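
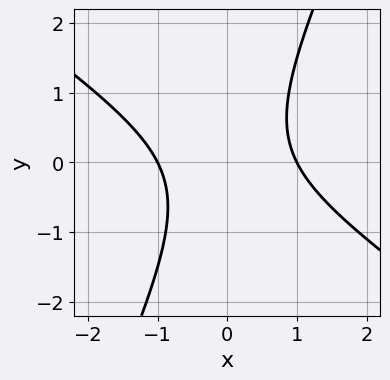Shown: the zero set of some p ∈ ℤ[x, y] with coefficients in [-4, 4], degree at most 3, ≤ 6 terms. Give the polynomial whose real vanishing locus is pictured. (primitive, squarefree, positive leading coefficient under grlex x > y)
3*x^2 + 3*x*y - 2*y^2 - 3

(a) Degree: a generic line meets the curve in up to 2 points, so deg p = 2.
(b) From the visible intercepts: among the integer gridlines, it crosses the x-axis at x ∈ {-1, 1}; it misses every integer gridline on the y-axis.
(c) These observations pin down the coefficients.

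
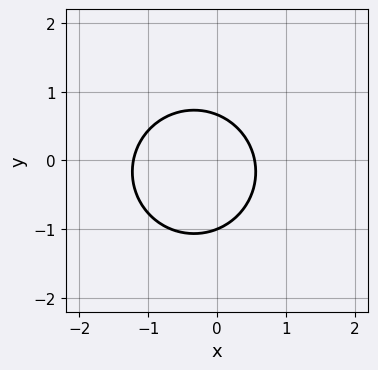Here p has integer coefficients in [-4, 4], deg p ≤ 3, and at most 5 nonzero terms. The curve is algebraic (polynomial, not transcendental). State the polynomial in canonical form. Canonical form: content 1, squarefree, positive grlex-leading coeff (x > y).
3*x^2 + 3*y^2 + 2*x + y - 2

1. deg p = 2. No degree-1 curve has this shape.
2. From the axis intercepts and sections: it crosses the y-axis at the gridline y = -1.
3. The integer polynomial consistent with all of this is the stated p.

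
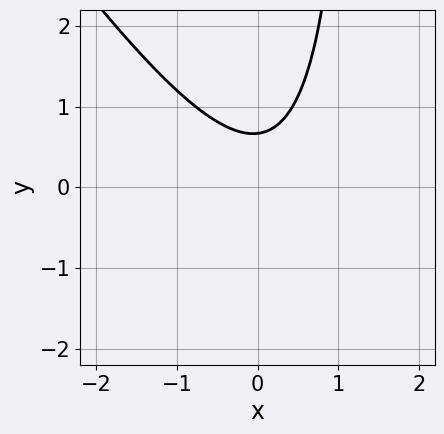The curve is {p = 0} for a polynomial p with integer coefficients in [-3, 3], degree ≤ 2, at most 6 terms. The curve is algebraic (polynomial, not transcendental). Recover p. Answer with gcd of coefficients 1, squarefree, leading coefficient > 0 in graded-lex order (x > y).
3*x^2 + 2*x*y - x - 3*y + 2

1. Degree: the shape is more complex than any degree-1 curve, so deg p = 2.
2. From the axis intercepts and sections: the curve avoids every integer x-axis point in the box.
3. Matching integer coefficients to the picture gives p.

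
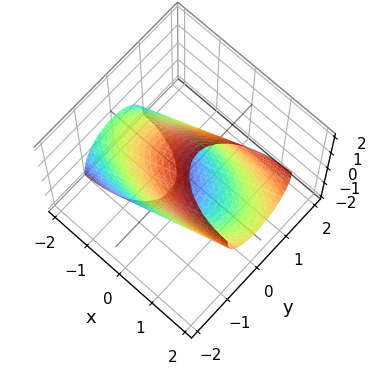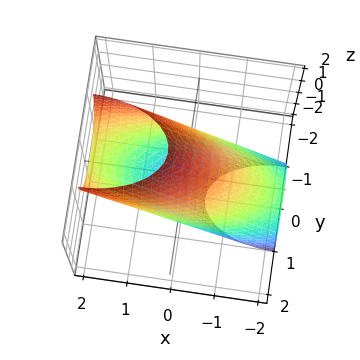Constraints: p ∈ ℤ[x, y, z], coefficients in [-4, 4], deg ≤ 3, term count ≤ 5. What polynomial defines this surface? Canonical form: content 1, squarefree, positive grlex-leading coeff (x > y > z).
x^2 - 2*x*z + 3*y^2 + z^2 - 3

deg p = 2. No degree-1 surface has this shape.
Checking where it meets the axes: the y-axis gridline crossings are at y ∈ {-1, 1}.
Assembling these constraints gives the stated polynomial.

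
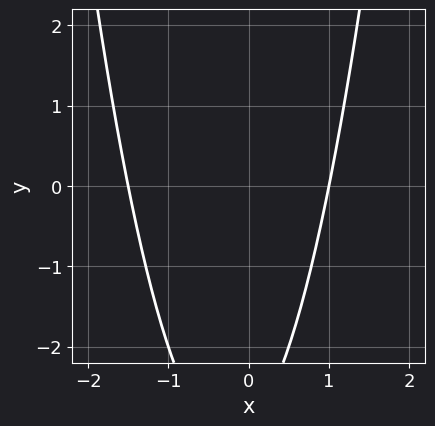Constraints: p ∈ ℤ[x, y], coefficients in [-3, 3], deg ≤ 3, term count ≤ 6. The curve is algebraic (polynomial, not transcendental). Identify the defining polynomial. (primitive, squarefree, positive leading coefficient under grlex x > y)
deg p = 2. A generic line meets the curve in up to 2 points.
Checking where it meets the axes: it meets the x-axis at x = 1 (among the integer gridlines); it misses every integer gridline on the y-axis.
Putting this together gives p.

2*x^2 + x - y - 3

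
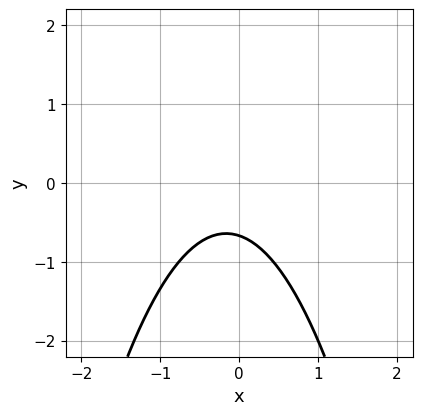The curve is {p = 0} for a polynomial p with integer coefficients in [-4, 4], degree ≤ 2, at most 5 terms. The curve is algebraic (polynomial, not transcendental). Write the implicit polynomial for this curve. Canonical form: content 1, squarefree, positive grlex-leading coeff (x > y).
(a) The degree is 2 — the shape is more complex than any degree-1 curve.
(b) Observable constraints: it misses every integer gridline on the x-axis.
(c) Fitting integer coefficients to these (and the overall shape) gives p.

3*x^2 + x + 3*y + 2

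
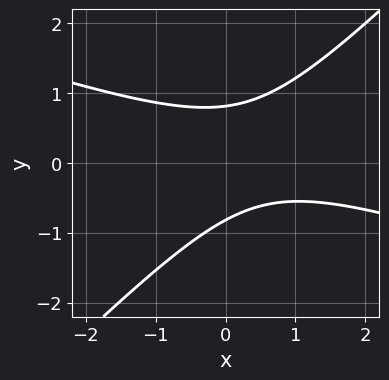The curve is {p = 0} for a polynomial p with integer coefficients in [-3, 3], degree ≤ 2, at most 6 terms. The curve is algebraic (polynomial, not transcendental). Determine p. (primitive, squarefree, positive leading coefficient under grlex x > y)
x^2 + 2*x*y - 3*y^2 - x + 2

1. deg p = 2. The shape is more complex than any degree-1 curve.
2. From the axis intercepts and sections: it misses every integer gridline on the x-axis.
3. Putting this together gives p.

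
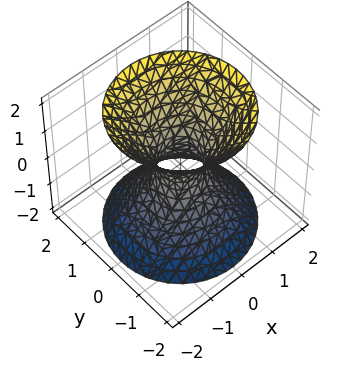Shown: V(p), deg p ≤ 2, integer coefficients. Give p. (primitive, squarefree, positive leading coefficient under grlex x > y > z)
3*x^2 + 3*y^2 - 2*z^2 - 1

First, degree: one connected sheet with a waist; a quadric, so deg p = 2.
Then, symmetries: mirror symmetry z ↦ −z ⇒ only even powers of z; rotational symmetry about the z-axis ⇒ p depends on x, y only through x² + y².
Then, from the visible intercepts: no z-intercept at any integer in the box; a circular section at z = 0 has radius between 0 and 1.
Finally, the integer polynomial consistent with all of this is the stated p.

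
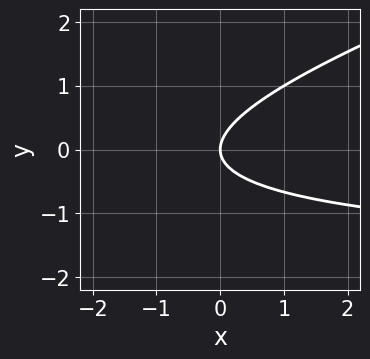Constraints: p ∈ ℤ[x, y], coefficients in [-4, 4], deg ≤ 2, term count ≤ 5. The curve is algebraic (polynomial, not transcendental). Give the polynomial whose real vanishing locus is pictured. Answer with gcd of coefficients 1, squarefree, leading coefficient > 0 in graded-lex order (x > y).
(a) The degree is 2 — no degree-1 curve has this shape.
(b) From the axis intercepts and sections: one y-axis crossing is at y = 0; one x-axis crossing is at x = 0.
(c) The integer polynomial consistent with all of this is the stated p.

x*y - 3*y^2 + 2*x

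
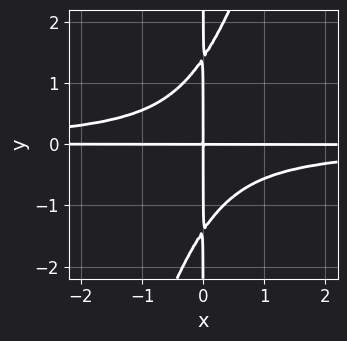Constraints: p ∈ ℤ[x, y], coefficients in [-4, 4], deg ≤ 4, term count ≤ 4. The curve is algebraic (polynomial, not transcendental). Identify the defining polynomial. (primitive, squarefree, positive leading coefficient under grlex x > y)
3*x^2*y^2 - x*y^3 + 2*x*y

First, deg p = 4.
Next, from the visible intercepts: every point of the x-axis in the box is on the curve; every point of the y-axis in the box is on the curve.
Finally, matching integer coefficients to the picture gives p.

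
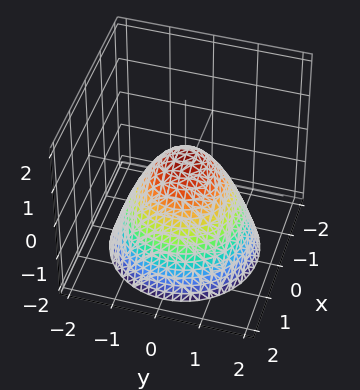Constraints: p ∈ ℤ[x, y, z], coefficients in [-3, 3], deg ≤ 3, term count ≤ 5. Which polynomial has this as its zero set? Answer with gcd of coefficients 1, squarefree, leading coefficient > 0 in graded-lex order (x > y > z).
1. deg p = 2. A generic line meets the surface in up to 2 points.
2. By symmetry, the surface is invariant under rotation about z: p = q(x² + y², z).
3. Reading off the gridlines: a circular section at z = 0 has radius between 0 and 1.
4. These observations pin down the coefficients.

3*x^2 + 3*y^2 + 3*z - 2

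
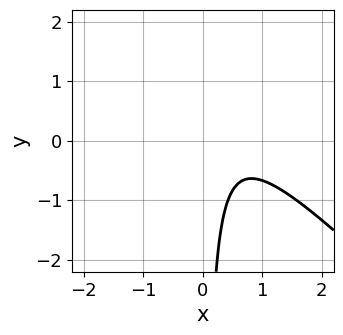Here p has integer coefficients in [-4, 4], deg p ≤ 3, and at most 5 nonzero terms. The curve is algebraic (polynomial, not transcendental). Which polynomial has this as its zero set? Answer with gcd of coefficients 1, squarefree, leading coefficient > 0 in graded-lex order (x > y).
3*x^2 + 3*x*y - 3*x + 2

1. Degree: a generic line meets the curve in up to 2 points, so deg p = 2.
2. From the visible intercepts: no x-intercept at any integer in the box; the curve avoids every integer y-axis point in the box.
3. Matching integer coefficients to the picture gives p.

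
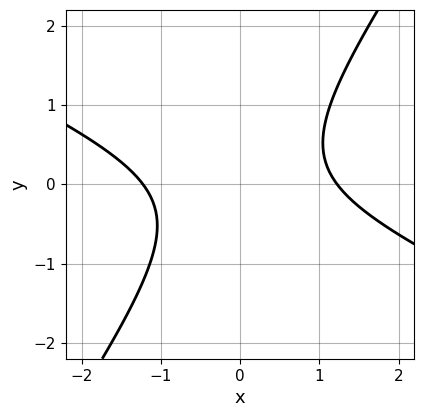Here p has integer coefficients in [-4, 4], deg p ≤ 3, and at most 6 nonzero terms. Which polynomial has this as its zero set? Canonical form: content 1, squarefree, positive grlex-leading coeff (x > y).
2*x^2 + 3*x*y - 3*y^2 - 3

Degree: a generic line meets the curve in up to 2 points, so deg p = 2.
Against the integer gridlines: it misses every integer gridline on the y-axis.
Matching integer coefficients to the picture gives p.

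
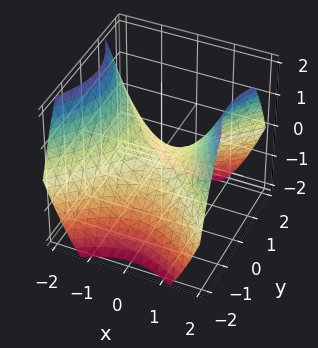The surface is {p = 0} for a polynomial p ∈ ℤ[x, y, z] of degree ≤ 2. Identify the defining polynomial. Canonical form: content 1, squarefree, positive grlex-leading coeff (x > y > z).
1. The degree is 2 — a hyperbolic paraboloid; a quadric.
2. Symmetries: mirror symmetry x ↦ −x ⇒ only even powers of x; mirror symmetry y ↦ −y ⇒ only even powers of y.
3. From the axis intercepts and sections: it crosses the y-axis at the gridline y = 0; it meets the z-axis at z = 0 (among the integer gridlines); it crosses the x-axis at the gridline x = 0.
4. Putting this together gives p.

2*x^2 - 2*y^2 - 3*z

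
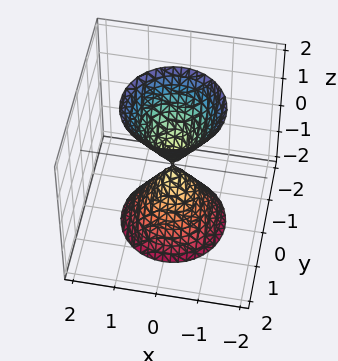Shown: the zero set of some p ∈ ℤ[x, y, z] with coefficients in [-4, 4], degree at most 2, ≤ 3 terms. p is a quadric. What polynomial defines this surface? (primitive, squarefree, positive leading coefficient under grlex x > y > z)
3*x^2 + 3*y^2 - z^2

I count 2 distinct pieces. They look like related sheets of one shape, so recover p as a whole.
The degree is 2 — two nappes meeting at a single point; a quadric.
Symmetries: the z ↦ −z reflection is a symmetry, so z appears only in even powers; rotational symmetry about the z-axis ⇒ p depends on x, y only through x² + y².
From the visible intercepts: one z-axis crossing is at z = 0; a circular section at z = 1 has radius between 0 and 1.
These observations pin down the coefficients.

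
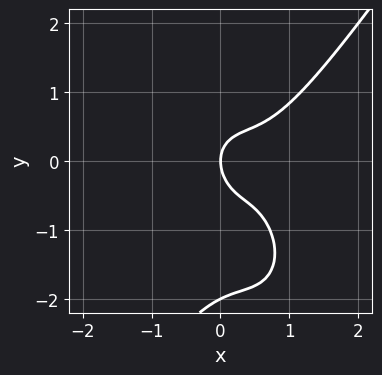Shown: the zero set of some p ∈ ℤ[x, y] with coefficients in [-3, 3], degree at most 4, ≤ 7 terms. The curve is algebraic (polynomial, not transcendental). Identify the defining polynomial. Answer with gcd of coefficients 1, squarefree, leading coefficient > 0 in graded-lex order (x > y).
First, degree: the shape is more complex than any degree-2 curve, so deg p = 3.
Next, observable constraints: the y-axis gridline crossings are at y ∈ {-2, 0}; one x-axis crossing is at x = 0.
Finally, matching integer coefficients to the picture gives p.

3*x^3 - y^3 - 3*x^2 - 2*y^2 + 2*x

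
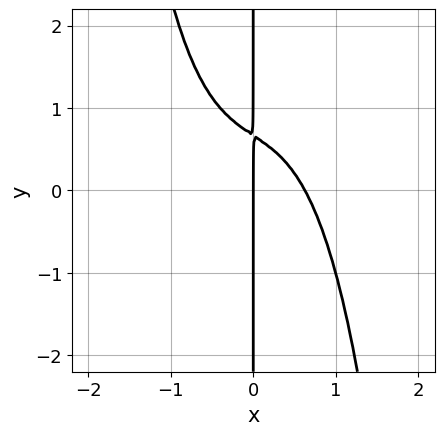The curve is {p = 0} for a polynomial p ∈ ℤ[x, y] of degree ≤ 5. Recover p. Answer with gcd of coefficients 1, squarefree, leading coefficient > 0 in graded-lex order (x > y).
3*x^4 + 2*x^2 + 3*x*y - 2*x

The degree is 4 — a generic line meets the curve in up to 4 points.
Observable constraints: it crosses the x-axis at the gridline x = 0; the visible y-axis segment lies entirely on the curve.
The integer polynomial consistent with all of this is the stated p.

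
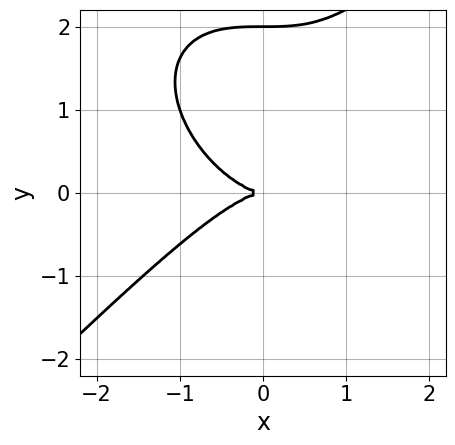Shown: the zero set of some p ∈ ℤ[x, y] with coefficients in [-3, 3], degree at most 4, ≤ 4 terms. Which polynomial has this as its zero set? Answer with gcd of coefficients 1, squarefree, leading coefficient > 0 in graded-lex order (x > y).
x^3 - y^3 + 2*y^2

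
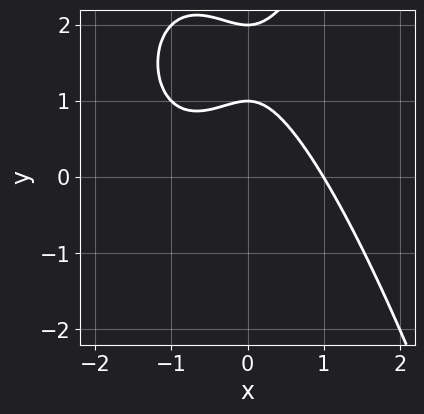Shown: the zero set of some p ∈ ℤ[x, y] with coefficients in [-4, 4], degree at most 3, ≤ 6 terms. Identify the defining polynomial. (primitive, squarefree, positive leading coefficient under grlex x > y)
deg p = 3. The shape is more complex than any degree-2 curve.
Against the integer gridlines: one x-axis crossing is at x = 1; among the integer gridlines, it crosses the y-axis at y ∈ {1, 2}.
The integer polynomial consistent with all of this is the stated p.

x^3 + x^2 - y^2 + 3*y - 2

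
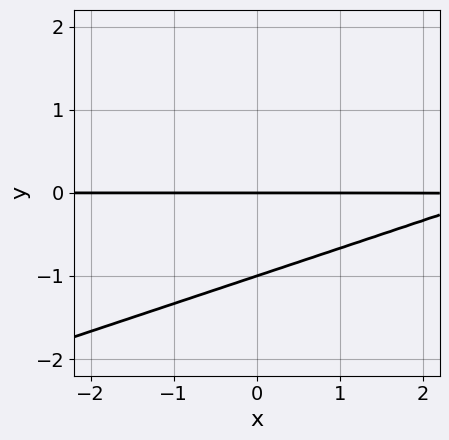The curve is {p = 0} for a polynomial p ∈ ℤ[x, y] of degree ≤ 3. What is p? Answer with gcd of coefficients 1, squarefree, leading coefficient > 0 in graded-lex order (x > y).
x*y - 3*y^2 - 3*y

deg p = 2. No degree-1 curve has this shape.
Reading off the gridlines: among the integer gridlines, it crosses the y-axis at y ∈ {-1, 0}; every point of the x-axis in the box is on the curve.
Assembling these constraints gives the stated polynomial.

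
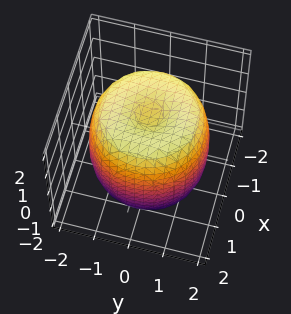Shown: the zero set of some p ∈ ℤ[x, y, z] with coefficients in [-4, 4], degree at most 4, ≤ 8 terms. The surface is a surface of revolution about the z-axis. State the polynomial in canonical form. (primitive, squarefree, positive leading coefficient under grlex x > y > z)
x^4 + 2*x^2*y^2 + y^4 - 2*x^2 - 2*y^2 + z^2 - 2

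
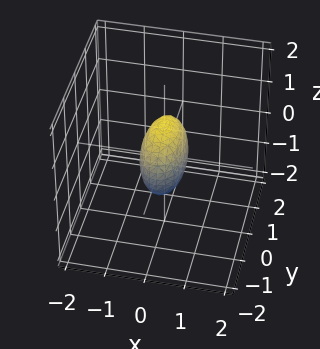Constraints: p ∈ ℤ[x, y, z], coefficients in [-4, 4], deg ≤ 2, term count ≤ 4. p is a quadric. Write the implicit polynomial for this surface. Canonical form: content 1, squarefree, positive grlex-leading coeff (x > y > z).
1. deg p = 2.
2. Symmetries: mirror symmetry y ↦ −y ⇒ only even powers of y; mirror symmetry z ↦ −z ⇒ only even powers of z; mirror symmetry x ↦ −x ⇒ only even powers of x.
3. From the axis intercepts and sections: the z-axis gridline crossings are at z ∈ {-1, 1}; the y-axis gridline crossings are at y ∈ {-1, 1}.
4. Together with the visible shape, these determine p as stated.

3*x^2 + y^2 + z^2 - 1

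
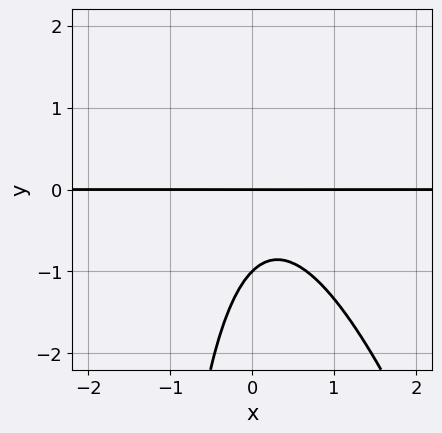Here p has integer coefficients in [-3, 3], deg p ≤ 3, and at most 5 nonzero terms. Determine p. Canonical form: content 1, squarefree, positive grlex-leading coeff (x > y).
3*x^2*y + x*y^2 - x*y + 2*y^2 + 2*y

1. The degree is 3 — the shape is more complex than any degree-2 curve.
2. Reading off the gridlines: the y-axis gridline crossings are at y ∈ {-1, 0}; the visible x-axis segment lies entirely on the curve.
3. Matching integer coefficients to the picture gives p.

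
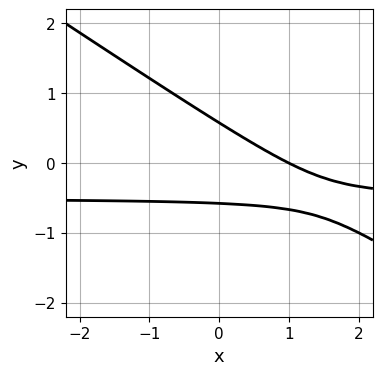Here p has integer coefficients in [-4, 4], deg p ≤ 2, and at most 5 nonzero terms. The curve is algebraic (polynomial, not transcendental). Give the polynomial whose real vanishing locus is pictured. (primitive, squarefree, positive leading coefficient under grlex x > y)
1. deg p = 2. A generic line meets the curve in up to 2 points.
2. Reading off the gridlines: it meets the x-axis at x = 1 (among the integer gridlines).
3. Putting this together gives p.

2*x*y + 3*y^2 + x - 1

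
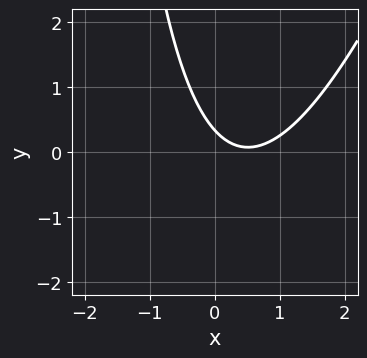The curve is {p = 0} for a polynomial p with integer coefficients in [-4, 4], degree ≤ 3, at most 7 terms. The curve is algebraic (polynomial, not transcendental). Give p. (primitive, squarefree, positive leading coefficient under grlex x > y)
3*x^2 - x*y - 3*x - 3*y + 1

Degree: no degree-1 curve has this shape, so deg p = 2.
Reading off the gridlines: it misses every integer gridline on the x-axis.
The integer polynomial consistent with all of this is the stated p.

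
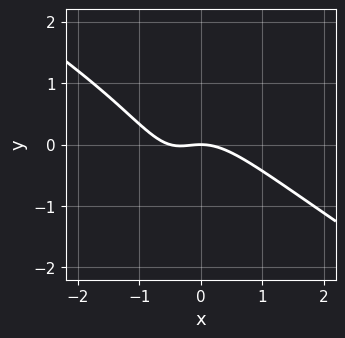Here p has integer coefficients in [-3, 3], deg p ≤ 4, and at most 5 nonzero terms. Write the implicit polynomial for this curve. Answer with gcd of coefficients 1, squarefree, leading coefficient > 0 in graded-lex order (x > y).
(a) The degree is 3 — no degree-2 curve has this shape.
(b) Checking where it meets the axes: one y-axis crossing is at y = 0; it crosses the x-axis at the gridline x = 0.
(c) Solving for integer coefficients yields p as stated.

2*x^3 + 3*x^2*y + x^2 + 2*x*y + 2*y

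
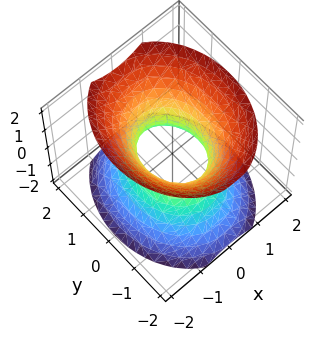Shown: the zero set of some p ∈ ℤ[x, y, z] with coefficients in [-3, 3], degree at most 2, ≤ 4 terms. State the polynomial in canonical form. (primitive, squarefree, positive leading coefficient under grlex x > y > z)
3*x^2 + 2*y^2 - 2*z^2 - 2

1. The degree is 2 — an hourglass — one-sheet hyperboloid; a quadric.
2. Symmetries: the z ↦ −z reflection is a symmetry, so z appears only in even powers; mirror symmetry y ↦ −y ⇒ only even powers of y; it's symmetric under x → −x, forcing even powers of x.
3. Observable constraints: it misses every integer gridline on the z-axis; the y-axis gridline crossings are at y ∈ {-1, 1}.
4. Matching integer coefficients to the picture gives p.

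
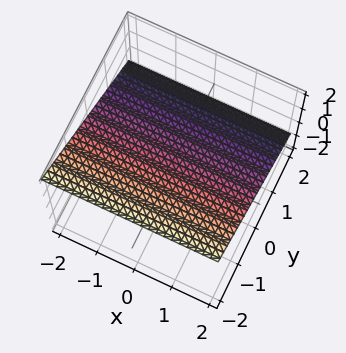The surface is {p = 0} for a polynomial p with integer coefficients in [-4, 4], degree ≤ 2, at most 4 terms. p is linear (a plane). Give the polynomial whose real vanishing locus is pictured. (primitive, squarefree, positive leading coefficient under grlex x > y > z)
(a) The degree is 1 — the surface is flat (a plane).
(b) From the axis intercepts and sections: it crosses the y-axis at the gridline y = 1; the surface avoids every integer x-axis point in the box.
(c) Together with the visible shape, these determine p as stated.

2*y + 3*z - 2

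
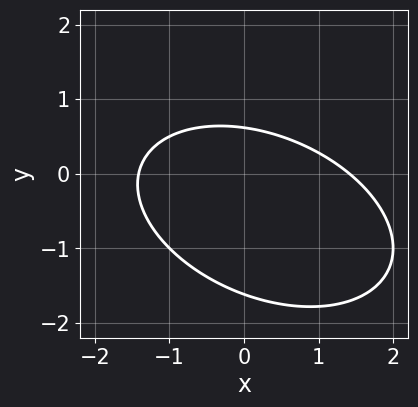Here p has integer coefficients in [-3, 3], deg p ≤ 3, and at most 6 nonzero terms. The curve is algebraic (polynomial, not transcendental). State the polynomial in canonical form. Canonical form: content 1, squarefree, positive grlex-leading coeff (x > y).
(a) Degree: no degree-1 curve has this shape, so deg p = 2.
(b) Matching integer coefficients to the picture gives p.

x^2 + x*y + 2*y^2 + 2*y - 2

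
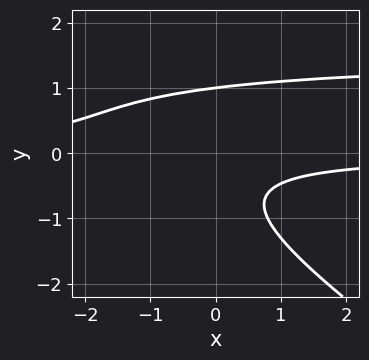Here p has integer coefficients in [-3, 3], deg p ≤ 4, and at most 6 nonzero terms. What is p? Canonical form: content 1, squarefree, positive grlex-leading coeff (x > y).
2*x*y^2 + 3*y^3 - 3*x*y - y - 2

(a) The degree is 3 — the shape is more complex than any degree-2 curve.
(b) Against the integer gridlines: it meets the y-axis at y = 1 (among the integer gridlines); it misses every integer gridline on the x-axis.
(c) Assembling these constraints gives the stated polynomial.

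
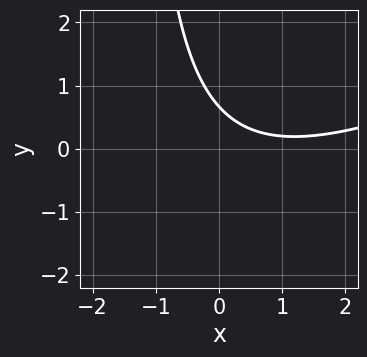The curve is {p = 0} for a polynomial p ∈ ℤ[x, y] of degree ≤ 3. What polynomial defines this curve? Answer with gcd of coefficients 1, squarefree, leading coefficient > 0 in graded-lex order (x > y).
(a) The degree is 2 — the shape is more complex than any degree-1 curve.
(b) Checking where it meets the axes: no x-intercept at any integer in the box.
(c) Solving for integer coefficients yields p as stated.

x^2 - 2*x*y - 2*x - 3*y + 2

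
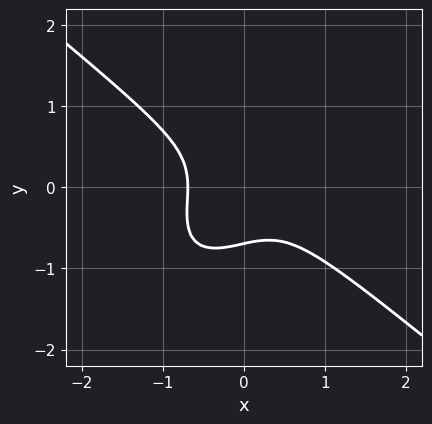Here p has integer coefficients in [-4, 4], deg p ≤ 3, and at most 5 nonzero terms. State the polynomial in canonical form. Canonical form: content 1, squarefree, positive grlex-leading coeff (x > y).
1. The degree is 3 — no degree-2 curve has this shape.
2. Putting this together gives p.

3*x^3 - 2*x*y^2 + 3*y^3 + 1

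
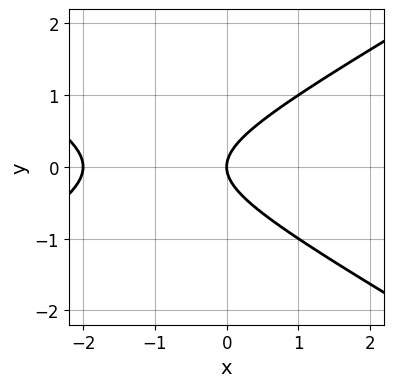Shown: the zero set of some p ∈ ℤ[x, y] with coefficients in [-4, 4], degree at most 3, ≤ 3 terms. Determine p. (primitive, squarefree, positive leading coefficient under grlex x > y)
x^2 - 3*y^2 + 2*x

First, deg p = 2.
Then, symmetries: mirror symmetry y ↦ −y ⇒ only even powers of y.
Then, reading off the gridlines: among the integer gridlines, it crosses the x-axis at x ∈ {-2, 0}; it meets the y-axis at y = 0 (among the integer gridlines).
Finally, the integer polynomial consistent with all of this is the stated p.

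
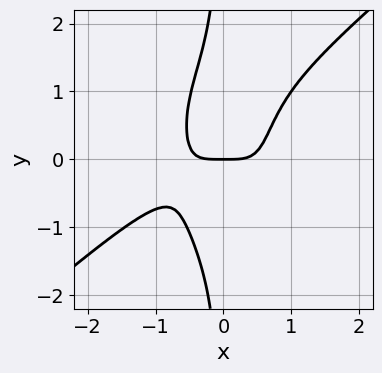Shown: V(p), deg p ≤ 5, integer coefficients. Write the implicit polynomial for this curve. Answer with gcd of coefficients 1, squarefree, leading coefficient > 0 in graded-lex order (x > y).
3*x^4 - 2*x^3*y - 2*x*y^3 + 3*x^2*y - 2*y

1. deg p = 4. No degree-3 curve has this shape.
2. From the visible intercepts: it crosses the x-axis at the gridline x = 0; it crosses the y-axis at the gridline y = 0.
3. These observations pin down the coefficients.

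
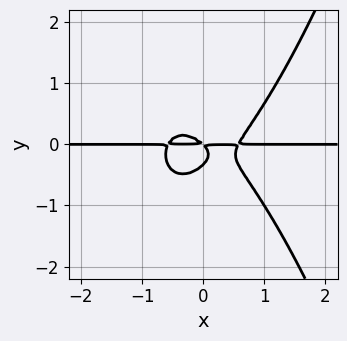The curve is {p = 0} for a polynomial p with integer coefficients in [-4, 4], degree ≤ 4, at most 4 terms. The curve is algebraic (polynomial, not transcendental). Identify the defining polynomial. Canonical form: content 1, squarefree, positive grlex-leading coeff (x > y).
First, the degree is 4 — a generic line meets the curve in up to 4 points.
Then, from the visible intercepts: the visible x-axis segment lies entirely on the curve.
Finally, the integer polynomial consistent with all of this is the stated p.

3*x^3*y - 3*y^3 - x*y - y^2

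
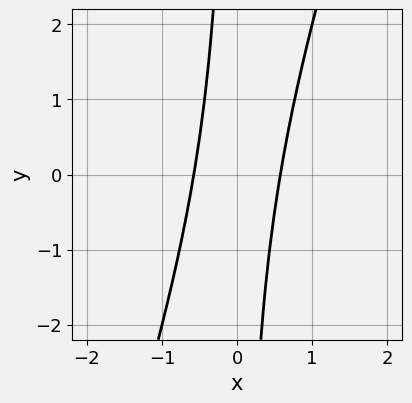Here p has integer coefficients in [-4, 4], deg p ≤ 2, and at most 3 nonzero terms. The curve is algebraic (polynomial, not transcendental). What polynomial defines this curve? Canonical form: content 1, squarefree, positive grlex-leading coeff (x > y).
3*x^2 - x*y - 1

1. The degree is 2 — a generic line meets the curve in up to 2 points.
2. Checking where it meets the axes: no y-intercept at any integer in the box.
3. Solving for integer coefficients yields p as stated.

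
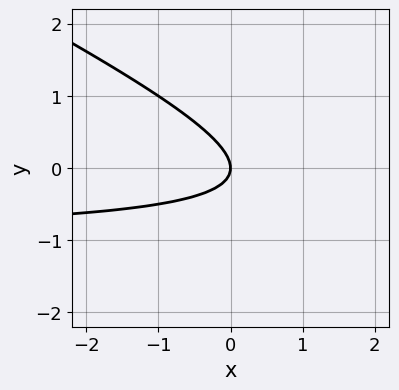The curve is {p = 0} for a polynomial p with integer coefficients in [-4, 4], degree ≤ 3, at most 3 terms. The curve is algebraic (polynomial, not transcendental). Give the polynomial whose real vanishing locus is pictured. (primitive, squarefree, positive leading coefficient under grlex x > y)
First, the degree is 2 — no degree-1 curve has this shape.
Next, against the integer gridlines: one y-axis crossing is at y = 0; one x-axis crossing is at x = 0.
Finally, solving for integer coefficients yields p as stated.

x*y + 2*y^2 + x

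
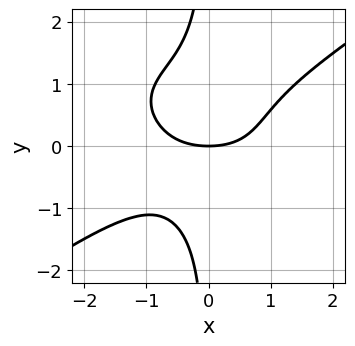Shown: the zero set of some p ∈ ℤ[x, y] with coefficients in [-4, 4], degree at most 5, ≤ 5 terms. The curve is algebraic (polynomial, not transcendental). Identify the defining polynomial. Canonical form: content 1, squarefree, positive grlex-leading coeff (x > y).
x^4 - 3*x*y^3 + x*y^2 + x^2 - 3*y

1. deg p = 4. No degree-3 curve has this shape.
2. Observable constraints: one x-axis crossing is at x = 0; it crosses the y-axis at the gridline y = 0.
3. Assembling these constraints gives the stated polynomial.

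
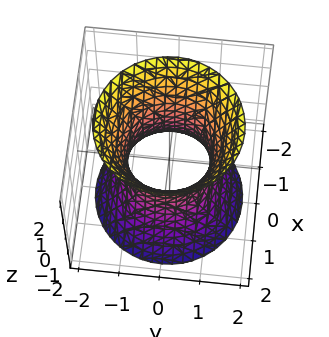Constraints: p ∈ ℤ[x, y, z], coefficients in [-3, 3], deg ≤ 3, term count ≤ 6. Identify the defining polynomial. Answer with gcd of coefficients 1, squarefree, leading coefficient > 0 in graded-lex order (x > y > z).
2*x^2 + 2*y^2 - z^2 - 2

deg p = 2. No degree-1 surface has this shape.
Symmetries: the z-axis is an axis of rotation, so x and y enter only as x² + y².
Against the integer gridlines: it misses every integer gridline on the z-axis; a circular section at z = 1 has radius between 1 and 2; the x-axis gridline crossings are at x ∈ {-1, 1}; the y-axis gridline crossings are at y ∈ {-1, 1}.
Solving for integer coefficients yields p as stated.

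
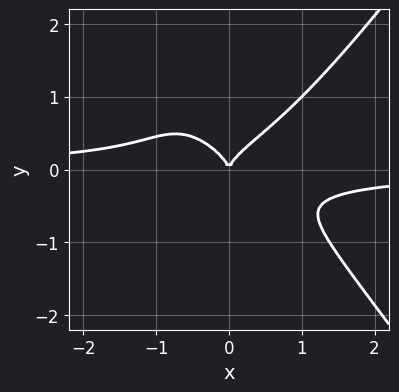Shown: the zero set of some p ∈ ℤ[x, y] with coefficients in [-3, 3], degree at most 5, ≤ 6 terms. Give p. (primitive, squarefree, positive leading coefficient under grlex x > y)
2*x^3*y - x*y^3 - 2*y^3 + x^2

First, degree: no degree-3 curve has this shape, so deg p = 4.
Next, checking where it meets the axes: one x-axis crossing is at x = 0; it meets the y-axis at y = 0 (among the integer gridlines).
Finally, these observations pin down the coefficients.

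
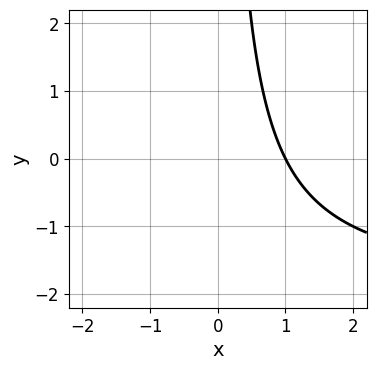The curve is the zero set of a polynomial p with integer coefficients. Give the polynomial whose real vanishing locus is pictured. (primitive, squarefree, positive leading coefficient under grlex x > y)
x*y + 2*x - 2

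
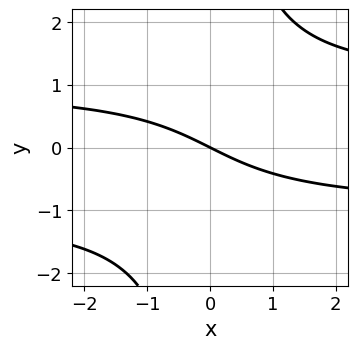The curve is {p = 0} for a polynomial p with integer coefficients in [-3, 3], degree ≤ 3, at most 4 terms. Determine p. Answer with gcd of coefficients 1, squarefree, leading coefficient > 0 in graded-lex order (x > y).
x*y^2 - x - 2*y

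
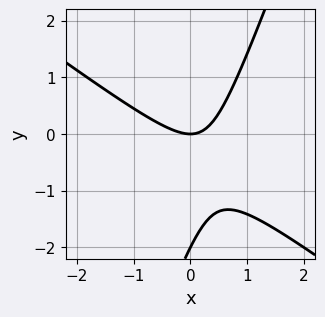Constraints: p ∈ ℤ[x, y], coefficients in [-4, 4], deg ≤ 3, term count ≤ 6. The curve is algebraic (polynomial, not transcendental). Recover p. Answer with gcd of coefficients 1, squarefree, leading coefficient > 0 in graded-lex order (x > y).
2*x^2 + 2*x*y - y^2 - 2*y

Degree: a generic line meets the curve in up to 2 points, so deg p = 2.
Observable constraints: it meets the x-axis at x = 0 (among the integer gridlines); the y-axis gridline crossings are at y ∈ {-2, 0}.
Solving for integer coefficients yields p as stated.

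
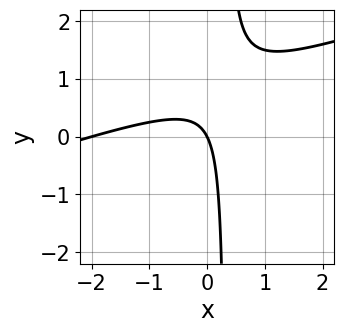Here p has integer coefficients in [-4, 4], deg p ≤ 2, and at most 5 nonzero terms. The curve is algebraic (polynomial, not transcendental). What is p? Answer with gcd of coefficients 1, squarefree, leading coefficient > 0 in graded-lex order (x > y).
x^2 - 3*x*y + 2*x + y

The degree is 2 — the shape is more complex than any degree-1 curve.
Against the integer gridlines: it meets the y-axis at y = 0 (among the integer gridlines); the x-axis gridline crossings are at x ∈ {-2, 0}.
Together with the visible shape, these determine p as stated.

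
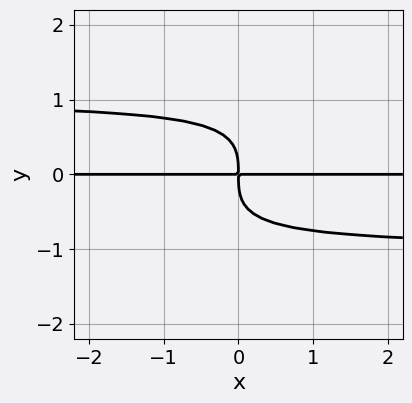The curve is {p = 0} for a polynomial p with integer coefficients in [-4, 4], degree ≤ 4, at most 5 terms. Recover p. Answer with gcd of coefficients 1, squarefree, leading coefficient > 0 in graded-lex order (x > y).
x*y^3 - y^4 - x*y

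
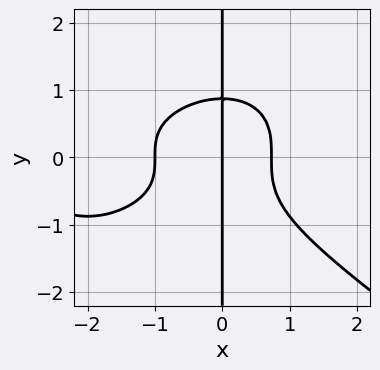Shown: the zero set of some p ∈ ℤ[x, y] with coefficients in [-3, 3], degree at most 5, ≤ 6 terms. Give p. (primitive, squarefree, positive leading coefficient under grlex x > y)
x^4 + 3*x*y^3 + 3*x^3 - 2*x

1. Degree: the shape is more complex than any degree-3 curve, so deg p = 4.
2. From the visible intercepts: among the integer gridlines, it crosses the x-axis at x ∈ {-1, 0}; the visible y-axis segment lies entirely on the curve.
3. Together with the visible shape, these determine p as stated.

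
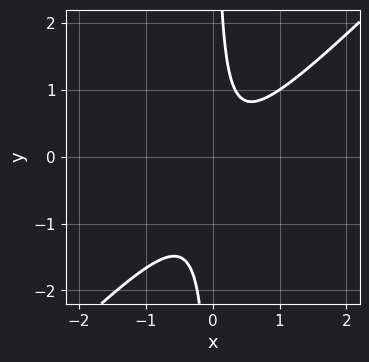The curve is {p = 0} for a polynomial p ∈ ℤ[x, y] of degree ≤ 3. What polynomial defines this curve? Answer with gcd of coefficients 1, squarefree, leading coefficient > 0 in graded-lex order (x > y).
3*x^2 - 3*x*y - x + 1

Degree: a generic line meets the curve in up to 2 points, so deg p = 2.
Checking where it meets the axes: no y-intercept at any integer in the box; the curve avoids every integer x-axis point in the box.
Fitting integer coefficients to these (and the overall shape) gives p.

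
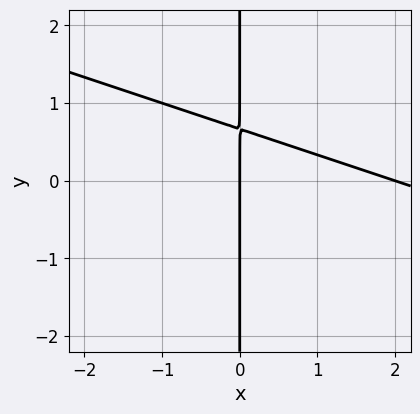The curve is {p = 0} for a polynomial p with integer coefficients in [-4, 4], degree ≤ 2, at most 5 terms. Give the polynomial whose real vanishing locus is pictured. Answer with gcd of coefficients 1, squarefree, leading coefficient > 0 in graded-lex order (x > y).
deg p = 2. No degree-1 curve has this shape.
Observable constraints: among the integer gridlines, it crosses the x-axis at x ∈ {0, 2}; the visible y-axis segment lies entirely on the curve.
Together with the visible shape, these determine p as stated.

x^2 + 3*x*y - 2*x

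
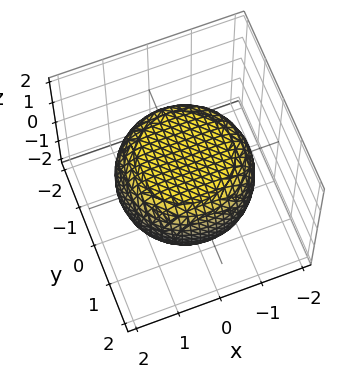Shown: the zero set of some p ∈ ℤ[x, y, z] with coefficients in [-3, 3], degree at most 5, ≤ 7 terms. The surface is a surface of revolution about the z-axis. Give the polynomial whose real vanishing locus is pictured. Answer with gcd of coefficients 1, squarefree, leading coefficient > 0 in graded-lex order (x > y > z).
x^4 + 2*x^2*y^2 + y^4 - x^2 - y^2 + 3*z^2 - 3

1. Degree: a generic line meets the surface in up to 4 points, so deg p = 4.
2. By symmetry, the surface is invariant under rotation about z: p = q(x² + y², z).
3. From the axis intercepts and sections: a circular section at z = 0 has radius between 1 and 2; the z-axis gridline crossings are at z ∈ {-1, 1}.
4. Fitting integer coefficients to these (and the overall shape) gives p.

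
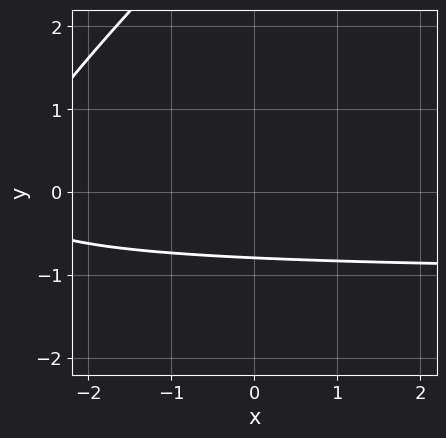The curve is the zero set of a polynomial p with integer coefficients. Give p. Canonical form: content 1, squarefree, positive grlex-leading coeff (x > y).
x*y - y^2 + x + 3*y + 3

The degree is 2 — no degree-1 curve has this shape.
Against the integer gridlines: it misses every integer gridline on the x-axis.
Together with the visible shape, these determine p as stated.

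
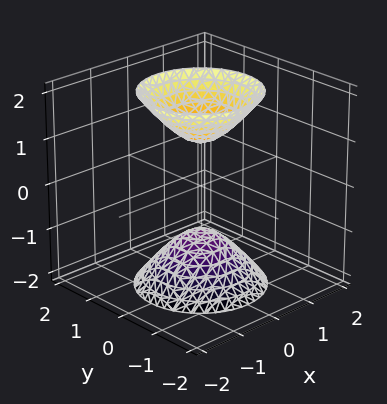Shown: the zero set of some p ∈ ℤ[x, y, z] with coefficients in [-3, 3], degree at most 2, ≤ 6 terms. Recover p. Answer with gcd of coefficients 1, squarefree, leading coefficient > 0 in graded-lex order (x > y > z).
First, the picture has 2 separate pieces.
Next, degree: two sheets facing apart; a quadric, so deg p = 2.
Next, symmetries: the surface is invariant under rotation about z: p = q(x² + y², z); the z ↦ −z reflection is a symmetry, so z appears only in even powers.
Next, checking where it meets the axes: no x-intercept at any integer in the box; the z-axis gridline crossings are at z ∈ {-1, 1}.
Finally, fitting integer coefficients to these (and the overall shape) gives p.

2*x^2 + 2*y^2 - z^2 + 1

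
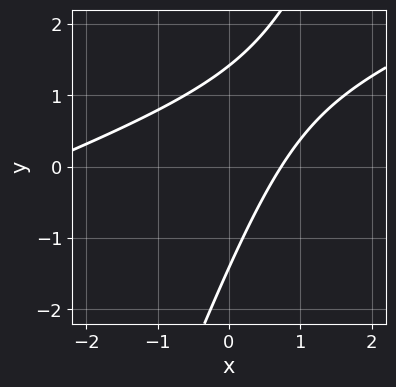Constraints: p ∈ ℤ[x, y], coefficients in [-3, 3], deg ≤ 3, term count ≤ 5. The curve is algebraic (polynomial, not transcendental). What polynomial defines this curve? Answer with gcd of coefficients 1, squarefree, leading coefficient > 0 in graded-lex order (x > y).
x^2 - 3*x*y + y^2 + 2*x - 2

First, the degree is 2 — the shape is more complex than any degree-1 curve.
Finally, matching integer coefficients to the picture gives p.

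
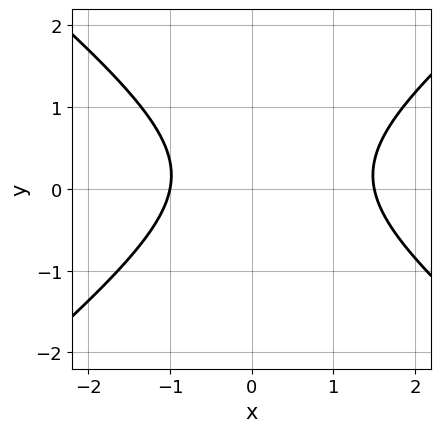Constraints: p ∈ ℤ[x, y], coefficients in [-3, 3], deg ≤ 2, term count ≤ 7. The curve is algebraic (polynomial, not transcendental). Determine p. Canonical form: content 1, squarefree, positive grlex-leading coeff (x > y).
First, the degree is 2 — the shape is more complex than any degree-1 curve.
Next, observable constraints: one x-axis crossing is at x = -1; it misses every integer gridline on the y-axis.
Finally, these observations pin down the coefficients.

2*x^2 - 3*y^2 - x + y - 3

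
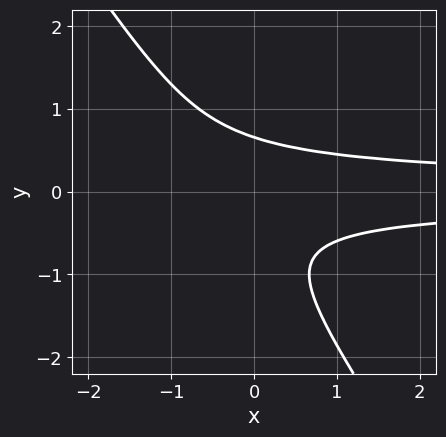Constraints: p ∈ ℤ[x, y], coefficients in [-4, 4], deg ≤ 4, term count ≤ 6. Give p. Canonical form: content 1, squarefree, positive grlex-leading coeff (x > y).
3*x*y^2 + 2*y^3 + y^2 - 1

(a) deg p = 3. The shape is more complex than any degree-2 curve.
(b) Checking where it meets the axes: no x-intercept at any integer in the box.
(c) Matching integer coefficients to the picture gives p.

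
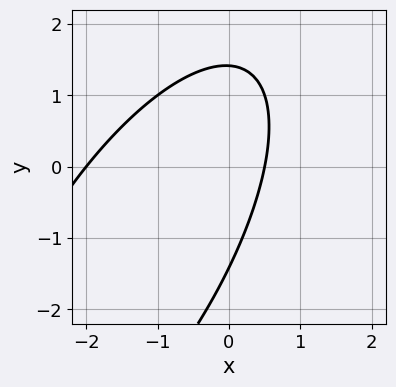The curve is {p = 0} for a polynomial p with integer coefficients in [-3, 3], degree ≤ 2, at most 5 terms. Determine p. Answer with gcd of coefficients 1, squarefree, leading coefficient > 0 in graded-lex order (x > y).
First, the degree is 2 — no degree-1 curve has this shape.
Then, from the visible intercepts: it meets the x-axis at x = -2 (among the integer gridlines).
Finally, fitting integer coefficients to these (and the overall shape) gives p.

2*x^2 - 2*x*y + y^2 + 3*x - 2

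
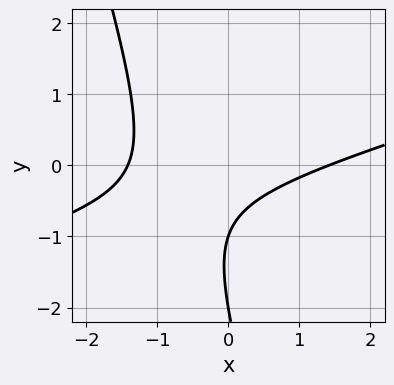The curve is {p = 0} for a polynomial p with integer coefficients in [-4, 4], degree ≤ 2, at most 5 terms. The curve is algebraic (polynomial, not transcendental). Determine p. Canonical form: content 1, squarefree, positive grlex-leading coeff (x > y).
(a) deg p = 2. The shape is more complex than any degree-1 curve.
(b) From the axis intercepts and sections: the y-axis gridline crossings are at y ∈ {-2, -1}.
(c) Fitting integer coefficients to these (and the overall shape) gives p.

x^2 - 3*x*y - y^2 - 3*y - 2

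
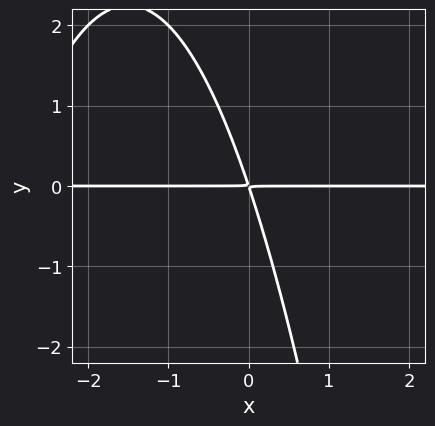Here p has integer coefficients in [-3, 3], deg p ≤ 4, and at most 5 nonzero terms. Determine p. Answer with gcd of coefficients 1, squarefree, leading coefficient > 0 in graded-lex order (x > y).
x^2*y + 3*x*y + y^2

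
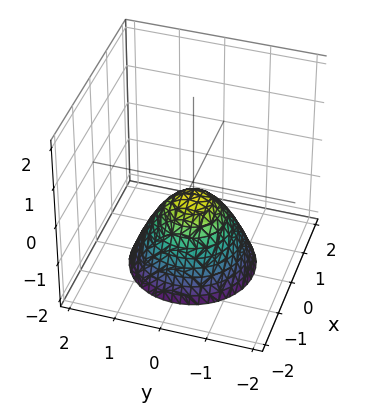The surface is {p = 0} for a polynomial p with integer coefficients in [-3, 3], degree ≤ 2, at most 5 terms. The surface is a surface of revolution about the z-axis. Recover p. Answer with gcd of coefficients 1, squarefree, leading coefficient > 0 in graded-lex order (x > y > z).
3*x^2 + 3*y^2 + 3*z + 1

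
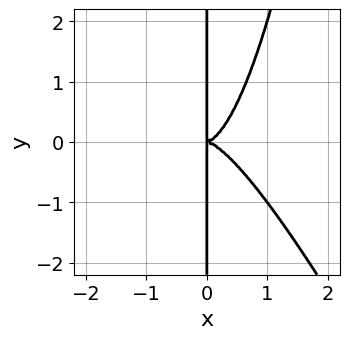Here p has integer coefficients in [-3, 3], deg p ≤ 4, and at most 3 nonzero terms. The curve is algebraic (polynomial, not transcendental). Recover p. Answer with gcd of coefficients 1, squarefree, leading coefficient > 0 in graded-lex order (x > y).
1. deg p = 4. No degree-3 curve has this shape.
2. From the visible intercepts: the visible y-axis segment lies entirely on the curve.
3. Fitting integer coefficients to these (and the overall shape) gives p.

2*x^4 + x^3*y - x*y^2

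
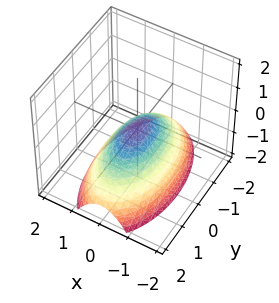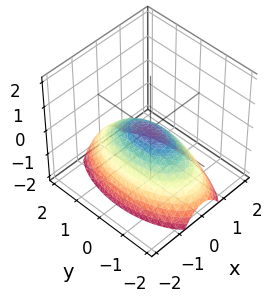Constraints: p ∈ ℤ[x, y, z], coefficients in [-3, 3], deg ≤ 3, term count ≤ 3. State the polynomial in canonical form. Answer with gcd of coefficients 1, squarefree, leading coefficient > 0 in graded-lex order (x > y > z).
3*x^2 + y^2 + 3*z

1. deg p = 2.
2. Symmetries: it's symmetric under x → −x, forcing even powers of x; the y ↦ −y reflection is a symmetry, so y appears only in even powers.
3. Checking where it meets the axes: it crosses the z-axis at the gridline z = 0; it crosses the y-axis at the gridline y = 0; it meets the x-axis at x = 0 (among the integer gridlines).
4. Solving for integer coefficients yields p as stated.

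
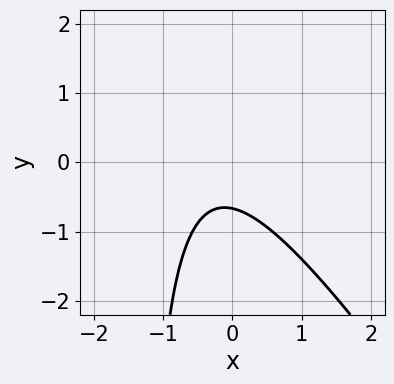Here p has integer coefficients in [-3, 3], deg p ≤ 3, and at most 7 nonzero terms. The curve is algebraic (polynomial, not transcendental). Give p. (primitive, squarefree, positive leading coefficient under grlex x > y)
3*x^2 + 2*x*y + 2*x + 3*y + 2

deg p = 2. A generic line meets the curve in up to 2 points.
From the axis intercepts and sections: the curve avoids every integer x-axis point in the box.
Putting this together gives p.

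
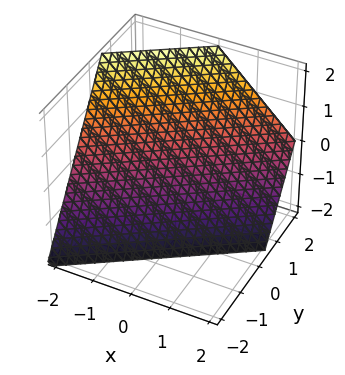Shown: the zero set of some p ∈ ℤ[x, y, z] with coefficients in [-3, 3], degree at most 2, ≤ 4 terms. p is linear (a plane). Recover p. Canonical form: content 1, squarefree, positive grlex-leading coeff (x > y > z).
2*x - 3*y + 2*z + 2

(a) deg p = 1. Every cross-section is a straight line — this is a plane.
(b) Against the integer gridlines: one z-axis crossing is at z = -1; it meets the x-axis at x = -1 (among the integer gridlines).
(c) These observations pin down the coefficients.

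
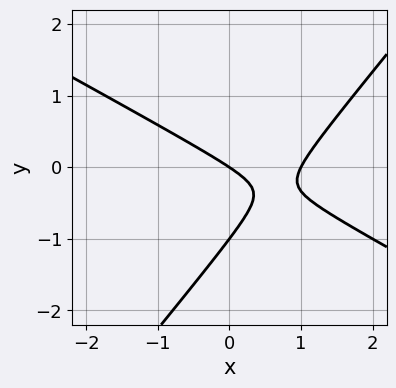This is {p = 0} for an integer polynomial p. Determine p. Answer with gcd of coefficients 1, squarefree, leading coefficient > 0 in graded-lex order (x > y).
The degree is 2 — a generic line meets the curve in up to 2 points.
From the axis intercepts and sections: among the integer gridlines, it crosses the y-axis at y ∈ {-1, 0}; the x-axis gridline crossings are at x ∈ {0, 1}.
These observations pin down the coefficients.

2*x^2 + 2*x*y - 3*y^2 - 2*x - 3*y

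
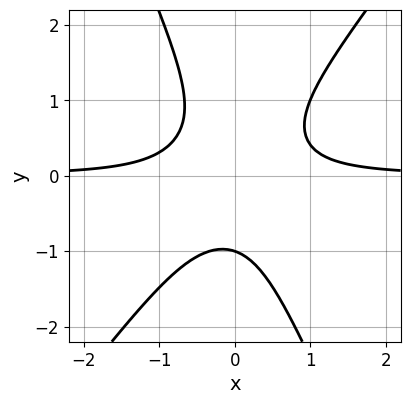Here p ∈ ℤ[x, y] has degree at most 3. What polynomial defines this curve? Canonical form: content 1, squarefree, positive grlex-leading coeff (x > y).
First, degree: no degree-2 curve has this shape, so deg p = 3.
Then, reading off the gridlines: it meets the y-axis at y = -1 (among the integer gridlines); it misses every integer gridline on the x-axis.
Finally, the integer polynomial consistent with all of this is the stated p.

3*x^2*y - x*y^2 - y^3 - 1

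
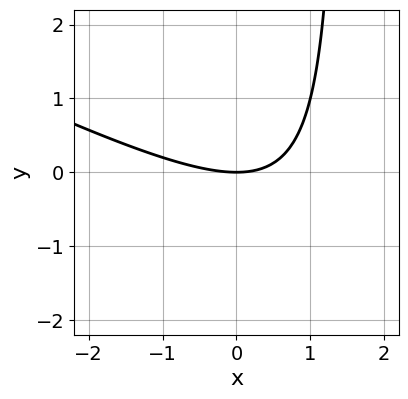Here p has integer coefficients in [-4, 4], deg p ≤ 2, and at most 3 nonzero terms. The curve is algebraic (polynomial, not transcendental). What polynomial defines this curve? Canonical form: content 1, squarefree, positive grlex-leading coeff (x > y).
x^2 + 2*x*y - 3*y

deg p = 2. No degree-1 curve has this shape.
Checking where it meets the axes: it crosses the y-axis at the gridline y = 0; it meets the x-axis at x = 0 (among the integer gridlines).
The integer polynomial consistent with all of this is the stated p.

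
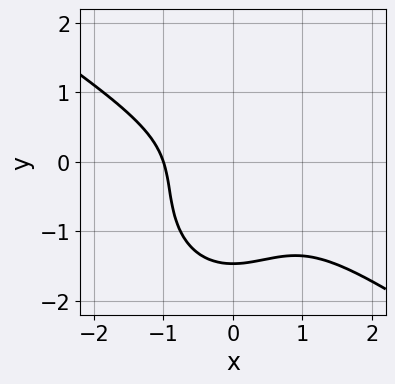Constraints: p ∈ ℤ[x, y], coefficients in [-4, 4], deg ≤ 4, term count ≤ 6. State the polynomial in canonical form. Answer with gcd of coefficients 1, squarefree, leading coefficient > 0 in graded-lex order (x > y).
1. deg p = 3. The shape is more complex than any degree-2 curve.
2. Checking where it meets the axes: one x-axis crossing is at x = -1.
3. Putting this together gives p.

x^3 + x^2*y + y^3 + y^2 + 1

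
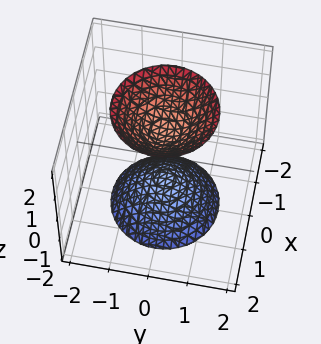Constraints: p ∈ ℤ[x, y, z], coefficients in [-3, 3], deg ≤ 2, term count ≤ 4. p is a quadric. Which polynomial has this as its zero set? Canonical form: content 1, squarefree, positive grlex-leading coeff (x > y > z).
(a) The picture has 2 separate pieces. Treating them together as one polynomial.
(b) Degree: two sheets facing apart; a quadric, so deg p = 2.
(c) Symmetries: rotational symmetry about the z-axis ⇒ p depends on x, y only through x² + y²; the z ↦ −z reflection is a symmetry, so z appears only in even powers.
(d) Checking where it meets the axes: no y-intercept at any integer in the box; a circular section at z = -2 has radius between 1 and 2; among the integer gridlines, it crosses the z-axis at z ∈ {-1, 1}; the surface avoids every integer x-axis point in the box.
(e) Matching integer coefficients to the picture gives p.

2*x^2 + 2*y^2 - z^2 + 1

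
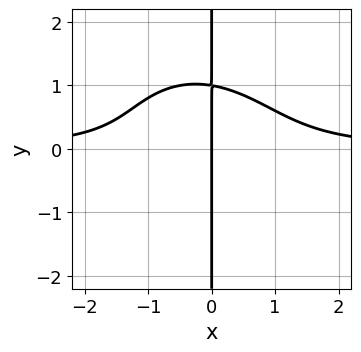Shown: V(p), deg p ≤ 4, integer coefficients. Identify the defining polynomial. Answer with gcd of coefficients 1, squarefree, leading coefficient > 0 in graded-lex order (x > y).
2*x^3*y + x^2*y^2 + 2*x*y^3 - 2*x

(a) Degree: the shape is more complex than any degree-3 curve, so deg p = 4.
(b) From the axis intercepts and sections: the visible y-axis segment lies entirely on the curve; one x-axis crossing is at x = 0.
(c) Assembling these constraints gives the stated polynomial.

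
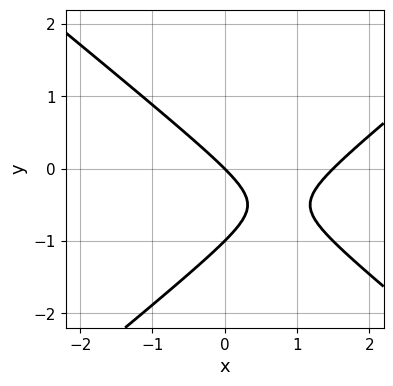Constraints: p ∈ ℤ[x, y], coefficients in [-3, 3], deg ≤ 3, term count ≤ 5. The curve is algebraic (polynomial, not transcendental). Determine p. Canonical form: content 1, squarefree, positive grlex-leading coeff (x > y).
2*x^2 - 3*y^2 - 3*x - 3*y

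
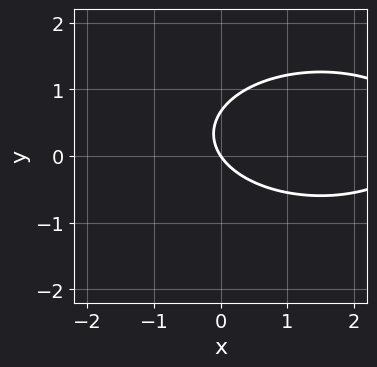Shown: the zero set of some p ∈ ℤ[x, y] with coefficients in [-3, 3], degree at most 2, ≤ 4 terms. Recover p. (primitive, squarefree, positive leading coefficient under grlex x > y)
deg p = 2.
From the axis intercepts and sections: it crosses the y-axis at the gridline y = 0; it crosses the x-axis at the gridline x = 0.
The integer polynomial consistent with all of this is the stated p.

x^2 + 3*y^2 - 3*x - 2*y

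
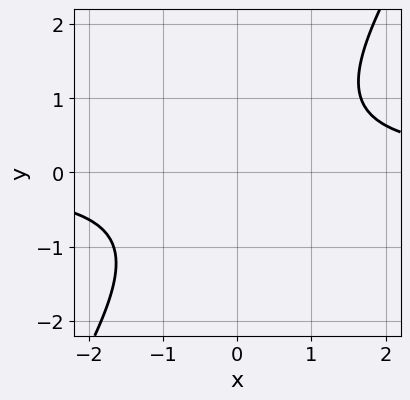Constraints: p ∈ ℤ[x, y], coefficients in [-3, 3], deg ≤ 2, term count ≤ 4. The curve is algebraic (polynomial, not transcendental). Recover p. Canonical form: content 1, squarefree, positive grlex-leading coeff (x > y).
Degree: no degree-1 curve has this shape, so deg p = 2.
Against the integer gridlines: it misses every integer gridline on the y-axis; it misses every integer gridline on the x-axis.
Solving for integer coefficients yields p as stated.

3*x*y - 2*y^2 - 3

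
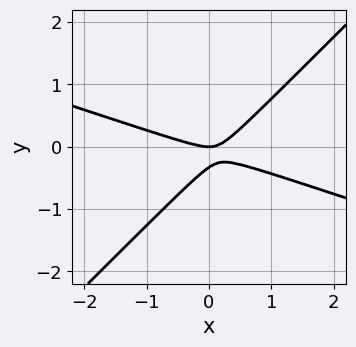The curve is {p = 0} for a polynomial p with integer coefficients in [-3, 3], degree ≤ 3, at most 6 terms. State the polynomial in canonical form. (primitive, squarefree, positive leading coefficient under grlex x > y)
x^2 + 2*x*y - 3*y^2 - y

1. Degree: the shape is more complex than any degree-1 curve, so deg p = 2.
2. From the axis intercepts and sections: one x-axis crossing is at x = 0; it meets the y-axis at y = 0 (among the integer gridlines).
3. Together with the visible shape, these determine p as stated.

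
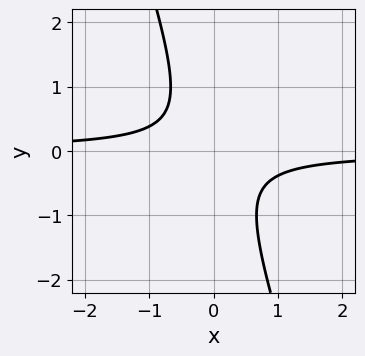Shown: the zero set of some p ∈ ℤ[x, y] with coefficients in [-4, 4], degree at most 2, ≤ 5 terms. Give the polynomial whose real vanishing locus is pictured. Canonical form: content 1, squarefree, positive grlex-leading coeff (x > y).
deg p = 2.
Checking where it meets the axes: the curve avoids every integer x-axis point in the box; the curve avoids every integer y-axis point in the box.
Putting this together gives p.

3*x*y + y^2 + 1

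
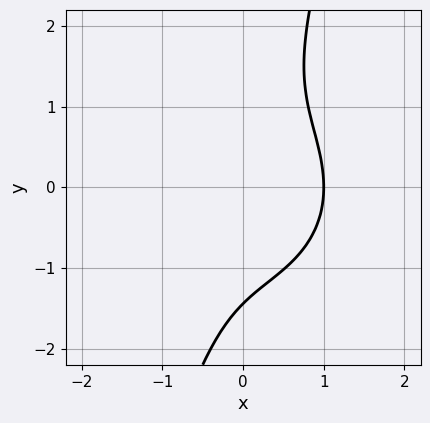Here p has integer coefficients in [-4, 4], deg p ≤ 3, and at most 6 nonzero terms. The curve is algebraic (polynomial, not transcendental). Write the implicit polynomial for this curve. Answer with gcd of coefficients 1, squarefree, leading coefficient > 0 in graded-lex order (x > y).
3*x^3 + 3*x*y^2 - y^3 - 3

1. Degree: the shape is more complex than any degree-2 curve, so deg p = 3.
2. From the axis intercepts and sections: it crosses the x-axis at the gridline x = 1.
3. The integer polynomial consistent with all of this is the stated p.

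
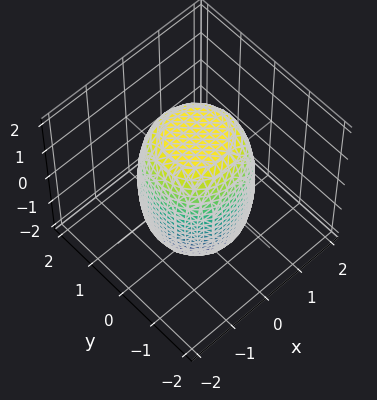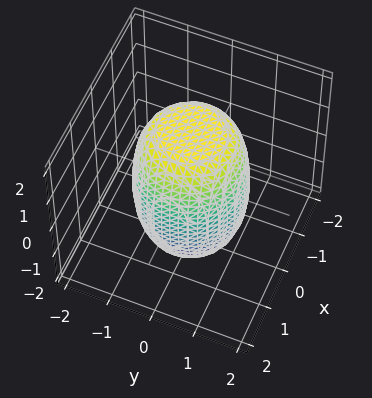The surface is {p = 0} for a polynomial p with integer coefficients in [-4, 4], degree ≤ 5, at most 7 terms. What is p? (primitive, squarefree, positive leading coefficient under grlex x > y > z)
2*x^4 + 4*x^2*y^2 + 2*y^4 - x^2 - y^2 + z^2 - 3

1. Degree: a generic line meets the surface in up to 4 points, so deg p = 4.
2. By symmetry, the surface is invariant under rotation about z: p = q(x² + y², z).
3. Against the integer gridlines: a circular section at z = 0 has radius between 1 and 2.
4. Putting this together gives p.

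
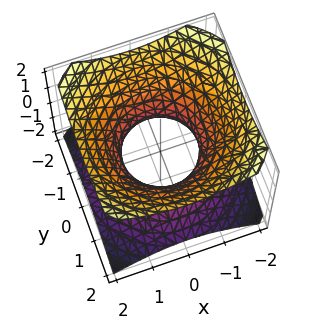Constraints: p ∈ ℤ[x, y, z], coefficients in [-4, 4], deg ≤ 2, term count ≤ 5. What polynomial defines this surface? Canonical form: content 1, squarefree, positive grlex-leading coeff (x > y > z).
(a) deg p = 2. An hourglass — one-sheet hyperboloid; a quadric.
(b) By symmetry, every cross-section ⟂ z is a circle, so x, y appear only via x² + y²; mirror symmetry z ↦ −z ⇒ only even powers of z.
(c) From the visible intercepts: a circular section at z = -1 has radius between 1 and 2; no z-intercept at any integer in the box.
(d) Fitting integer coefficients to these (and the overall shape) gives p. Check: (-1, 0, 0) on the x-axis lies on the surface, and p(-1, 0, 0) = 0. ✓

2*x^2 + 2*y^2 - 3*z^2 - 2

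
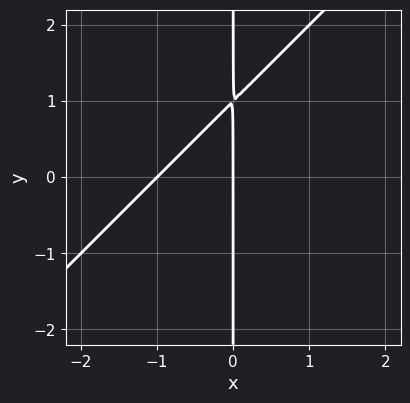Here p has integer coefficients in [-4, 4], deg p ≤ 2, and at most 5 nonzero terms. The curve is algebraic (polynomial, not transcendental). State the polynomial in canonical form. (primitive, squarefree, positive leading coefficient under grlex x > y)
x^2 - x*y + x

deg p = 2.
From the visible intercepts: the visible y-axis segment lies entirely on the curve; the x-axis gridline crossings are at x ∈ {-1, 0}.
Assembling these constraints gives the stated polynomial.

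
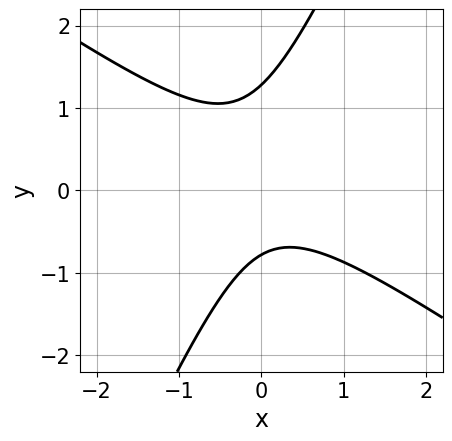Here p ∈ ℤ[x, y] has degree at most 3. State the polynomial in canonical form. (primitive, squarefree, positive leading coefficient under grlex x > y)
1. Degree: the shape is more complex than any degree-1 curve, so deg p = 2.
2. From the axis intercepts and sections: it misses every integer gridline on the x-axis.
3. These observations pin down the coefficients.

3*x^2 + 3*x*y - 2*y^2 + y + 2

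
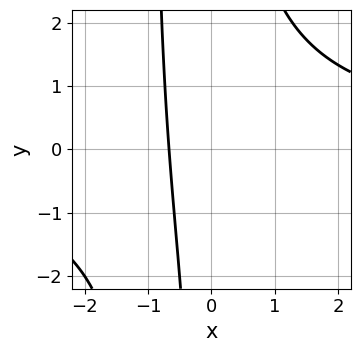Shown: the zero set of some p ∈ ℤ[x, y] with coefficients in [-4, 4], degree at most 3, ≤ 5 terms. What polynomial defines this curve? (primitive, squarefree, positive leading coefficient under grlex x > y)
x^2*y + x*y - 3*x - 2

(a) deg p = 3. A generic line meets the curve in up to 3 points.
(b) Reading off the gridlines: the curve avoids every integer y-axis point in the box.
(c) Fitting integer coefficients to these (and the overall shape) gives p.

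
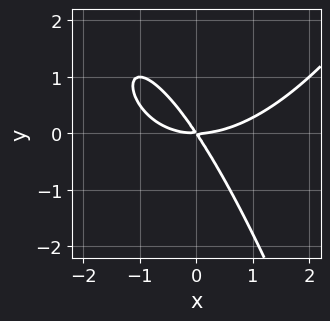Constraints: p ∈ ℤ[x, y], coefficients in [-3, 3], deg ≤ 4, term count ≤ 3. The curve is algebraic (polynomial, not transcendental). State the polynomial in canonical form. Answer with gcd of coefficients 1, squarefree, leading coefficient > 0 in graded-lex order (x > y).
Degree: a generic line meets the curve in up to 3 points, so deg p = 3.
Checking where it meets the axes: one y-axis crossing is at y = 0; it meets the x-axis at x = 0 (among the integer gridlines).
The integer polynomial consistent with all of this is the stated p.

x^3 - 3*x*y - 2*y^2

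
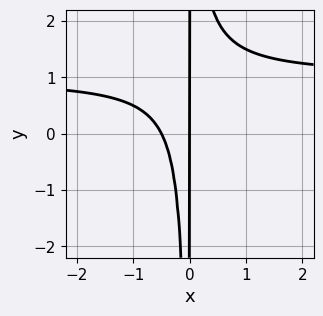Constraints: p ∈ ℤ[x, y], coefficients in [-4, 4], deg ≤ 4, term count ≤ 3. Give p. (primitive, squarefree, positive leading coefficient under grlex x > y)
First, the degree is 3 — no degree-2 curve has this shape.
Next, checking where it meets the axes: it crosses the x-axis at the gridline x = 0; every point of the y-axis in the box is on the curve.
Finally, the integer polynomial consistent with all of this is the stated p.

2*x^2*y - 2*x^2 - x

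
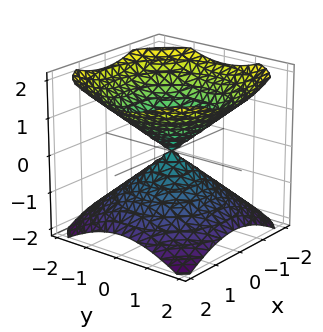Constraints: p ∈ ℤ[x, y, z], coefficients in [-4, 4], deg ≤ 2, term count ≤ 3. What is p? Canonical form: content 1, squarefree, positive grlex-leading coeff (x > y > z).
2*x^2 + 2*y^2 - 3*z^2

1. There are 2 components. Treating them together as one polynomial.
2. The degree is 2 — two nappes meeting at a single point; a quadric.
3. By symmetry, the z-axis is an axis of rotation, so x and y enter only as x² + y²; the z ↦ −z reflection is a symmetry, so z appears only in even powers.
4. Checking where it meets the axes: one z-axis crossing is at z = 0; it meets the x-axis at x = 0 (among the integer gridlines); a circular section at z = 1 has radius between 1 and 2; one y-axis crossing is at y = 0.
5. Matching integer coefficients to the picture gives p.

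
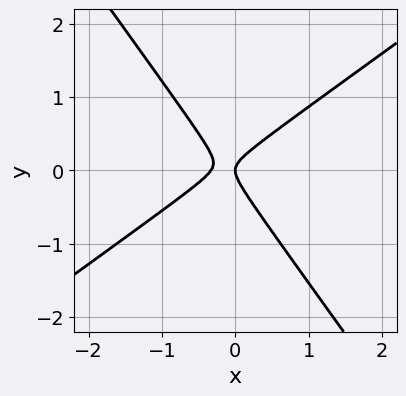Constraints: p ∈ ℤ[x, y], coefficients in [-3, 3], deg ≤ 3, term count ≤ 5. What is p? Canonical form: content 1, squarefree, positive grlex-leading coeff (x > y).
(a) Degree: the shape is more complex than any degree-1 curve, so deg p = 2.
(b) From the axis intercepts and sections: it meets the y-axis at y = 0 (among the integer gridlines); one x-axis crossing is at x = 0.
(c) Fitting integer coefficients to these (and the overall shape) gives p.

3*x^2 - 2*x*y - 3*y^2 + x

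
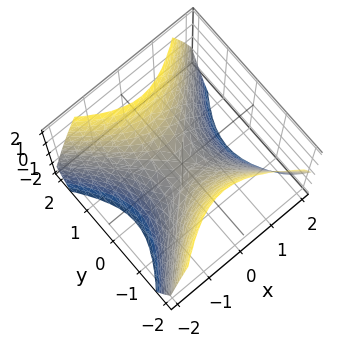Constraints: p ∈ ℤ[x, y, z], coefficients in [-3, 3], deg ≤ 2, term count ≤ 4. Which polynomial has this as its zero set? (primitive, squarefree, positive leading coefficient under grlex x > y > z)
Degree: a hyperbolic paraboloid; a quadric, so deg p = 2.
Symmetries: it's symmetric under x → −x, forcing even powers of x; mirror symmetry y ↦ −y ⇒ only even powers of y.
From the visible intercepts: it crosses the y-axis at the gridline y = 0; it meets the z-axis at z = 0 (among the integer gridlines); it meets the x-axis at x = 0 (among the integer gridlines).
Together with the visible shape, these determine p as stated.

x^2 - y^2 + z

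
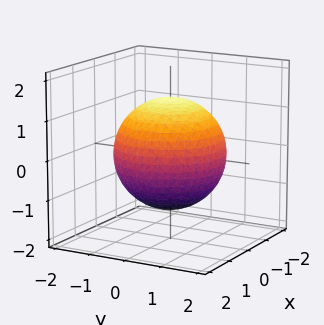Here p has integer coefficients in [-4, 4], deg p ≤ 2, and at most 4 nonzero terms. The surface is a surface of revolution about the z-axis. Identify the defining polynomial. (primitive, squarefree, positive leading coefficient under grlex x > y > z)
x^2 + y^2 + z^2 - 2

1. The degree is 2 — no degree-1 surface has this shape.
2. Symmetries: rotational symmetry about the z-axis ⇒ p depends on x, y only through x² + y².
3. Reading off the gridlines: a circular section at z = 0 has radius between 1 and 2.
4. Assembling these constraints gives the stated polynomial.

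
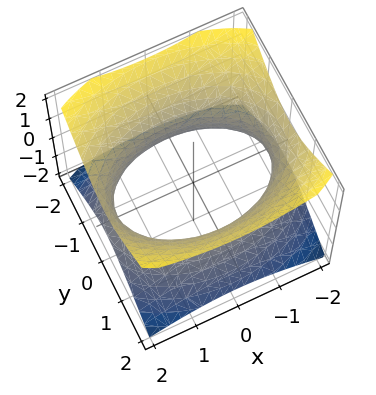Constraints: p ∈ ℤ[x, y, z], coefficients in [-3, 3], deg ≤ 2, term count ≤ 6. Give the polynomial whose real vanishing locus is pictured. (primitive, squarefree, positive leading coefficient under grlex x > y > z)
First, the degree is 2 — an hourglass — one-sheet hyperboloid; a quadric.
Then, symmetries: the y ↦ −y reflection is a symmetry, so y appears only in even powers; mirror symmetry z ↦ −z ⇒ only even powers of z; mirror symmetry x ↦ −x ⇒ only even powers of x.
Next, observable constraints: the surface avoids every integer z-axis point in the box.
Finally, assembling these constraints gives the stated polynomial.

x^2 + 2*y^2 - 2*z^2 - 3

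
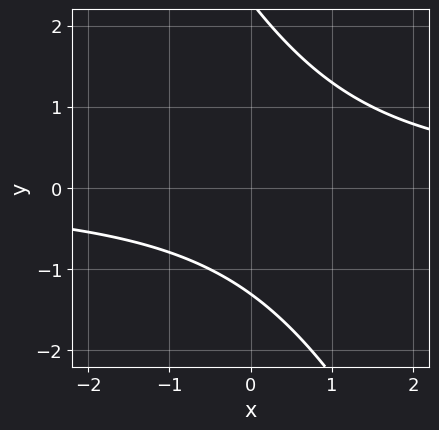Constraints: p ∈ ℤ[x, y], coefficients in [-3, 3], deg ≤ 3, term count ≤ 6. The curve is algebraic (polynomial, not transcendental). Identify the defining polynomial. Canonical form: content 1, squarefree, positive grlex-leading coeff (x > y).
(a) deg p = 2. A generic line meets the curve in up to 2 points.
(b) From the visible intercepts: the curve avoids every integer x-axis point in the box.
(c) Assembling these constraints gives the stated polynomial.

2*x*y + y^2 - y - 3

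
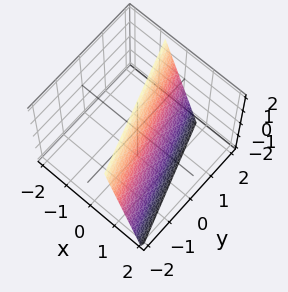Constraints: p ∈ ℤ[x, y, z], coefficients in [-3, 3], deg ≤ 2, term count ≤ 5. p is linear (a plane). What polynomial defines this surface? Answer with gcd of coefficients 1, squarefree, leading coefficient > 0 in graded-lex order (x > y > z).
3*x + y + z - 2

(a) The degree is 1 — every cross-section is a straight line — this is a plane.
(b) From the axis intercepts and sections: it crosses the z-axis at the gridline z = 2; it crosses the y-axis at the gridline y = 2.
(c) Solving for integer coefficients yields p as stated.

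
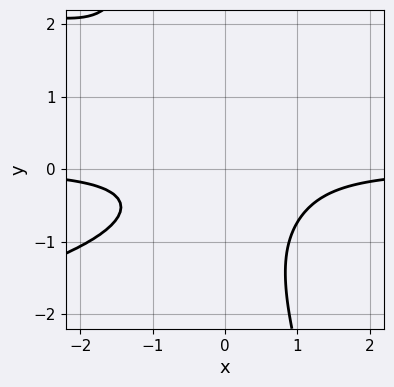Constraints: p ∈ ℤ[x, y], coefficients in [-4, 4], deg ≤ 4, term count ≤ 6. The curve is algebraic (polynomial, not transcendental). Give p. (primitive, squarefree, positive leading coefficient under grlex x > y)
(a) deg p = 4. A generic line meets the curve in up to 4 points.
(b) Checking where it meets the axes: no x-intercept at any integer in the box; the curve avoids every integer y-axis point in the box.
(c) Together with the visible shape, these determine p as stated.

3*x*y^3 + y^4 + 3*x^2*y + 2*y^2 + 2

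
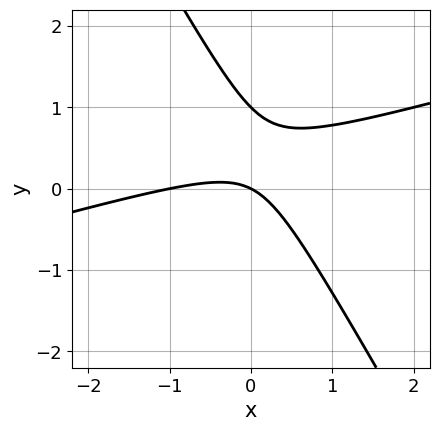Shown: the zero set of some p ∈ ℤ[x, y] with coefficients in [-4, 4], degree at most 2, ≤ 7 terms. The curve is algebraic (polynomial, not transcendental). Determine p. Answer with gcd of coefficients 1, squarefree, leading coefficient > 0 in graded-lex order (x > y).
x^2 - 3*x*y - 2*y^2 + x + 2*y

(a) The degree is 2 — no degree-1 curve has this shape.
(b) Checking where it meets the axes: among the integer gridlines, it crosses the y-axis at y ∈ {0, 1}; the x-axis gridline crossings are at x ∈ {-1, 0}.
(c) The integer polynomial consistent with all of this is the stated p.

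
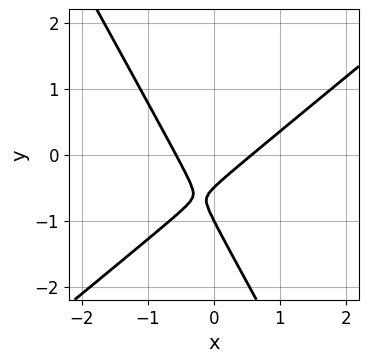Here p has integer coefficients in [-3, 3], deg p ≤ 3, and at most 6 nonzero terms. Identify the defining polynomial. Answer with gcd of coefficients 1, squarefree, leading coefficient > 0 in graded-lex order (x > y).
3*x^2 - 2*x*y - 2*y^2 - 3*y - 1

First, the degree is 2 — a generic line meets the curve in up to 2 points.
Then, against the integer gridlines: it crosses the y-axis at the gridline y = -1.
Finally, the integer polynomial consistent with all of this is the stated p.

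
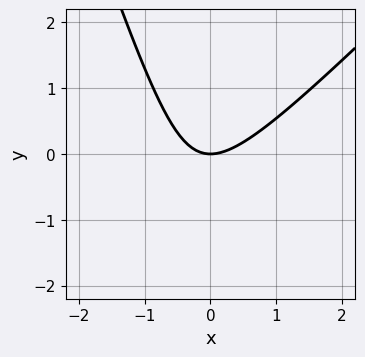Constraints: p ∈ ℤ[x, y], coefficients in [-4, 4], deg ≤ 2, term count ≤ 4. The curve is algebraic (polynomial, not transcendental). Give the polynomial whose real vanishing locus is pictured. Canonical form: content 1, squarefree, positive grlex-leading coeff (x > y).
1. The degree is 2 — no degree-1 curve has this shape.
2. Observable constraints: it crosses the y-axis at the gridline y = 0; one x-axis crossing is at x = 0.
3. Putting this together gives p.

3*x^2 - 2*x*y - y^2 - 3*y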